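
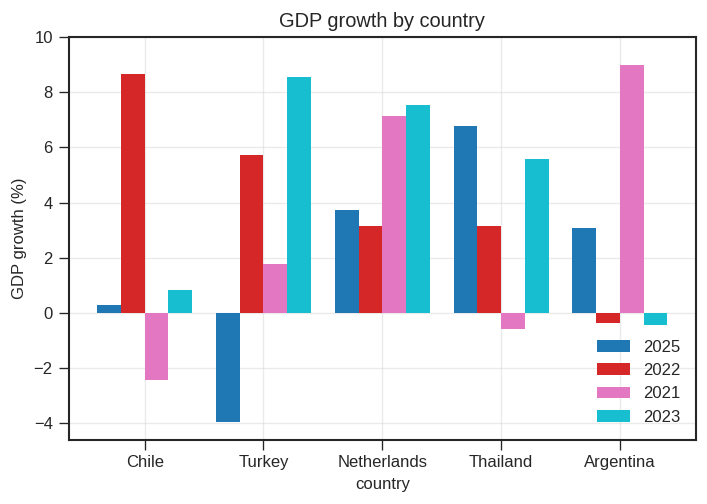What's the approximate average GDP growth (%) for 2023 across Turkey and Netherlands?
≈ 8

(8 + 8) / 2 ≈ 8.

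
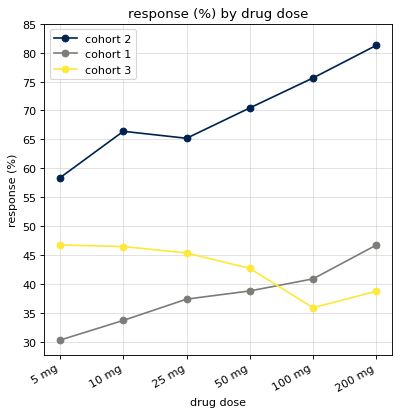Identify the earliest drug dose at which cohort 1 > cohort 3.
50 mg: cohort 1 ≈ 40 vs cohort 3 ≈ 45 (not yet); 100 mg: cohort 1 ≈ 40 vs cohort 3 ≈ 35 (first crossover).

100 mg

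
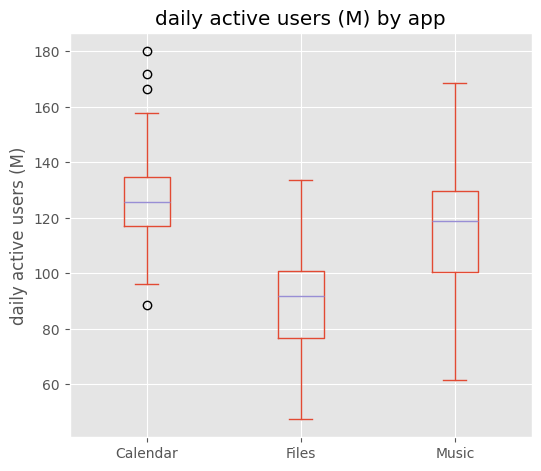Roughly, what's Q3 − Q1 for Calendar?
≈ 20

Q3 ≈ 135, Q1 ≈ 115; IQR ≈ 20.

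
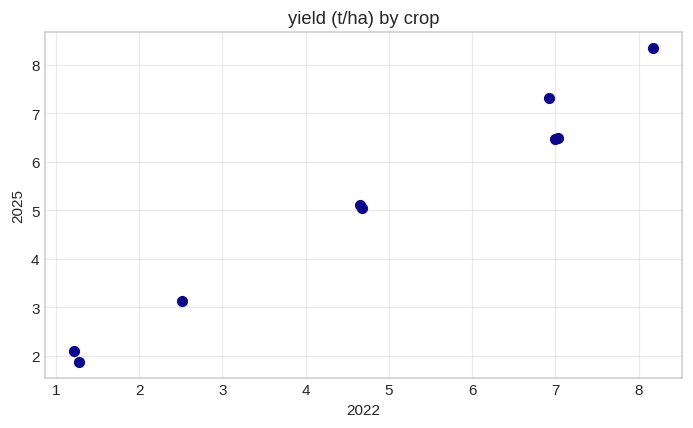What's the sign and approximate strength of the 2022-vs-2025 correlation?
Points are positively correlated; strong (|r| ≈ 1.0).

positive, strong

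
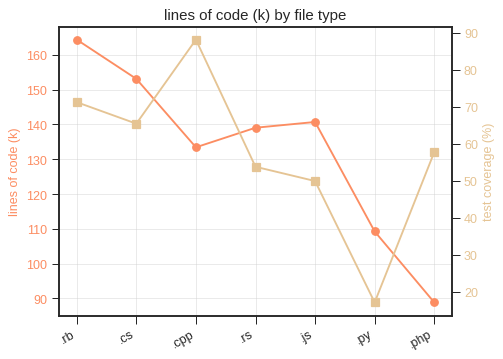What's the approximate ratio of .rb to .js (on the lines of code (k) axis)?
.rb ≈ 160, .js ≈ 140; 160/140 ≈ 1.14.

≈ 1.14×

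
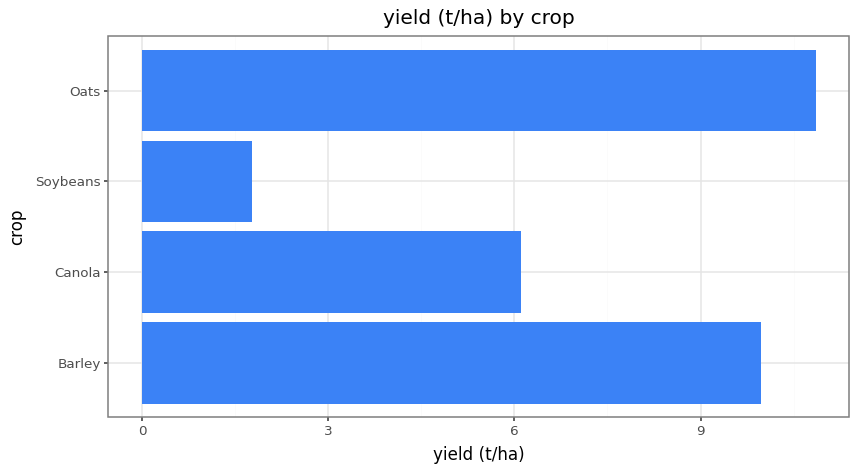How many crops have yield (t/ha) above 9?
2

Above 9: Barley, Oats.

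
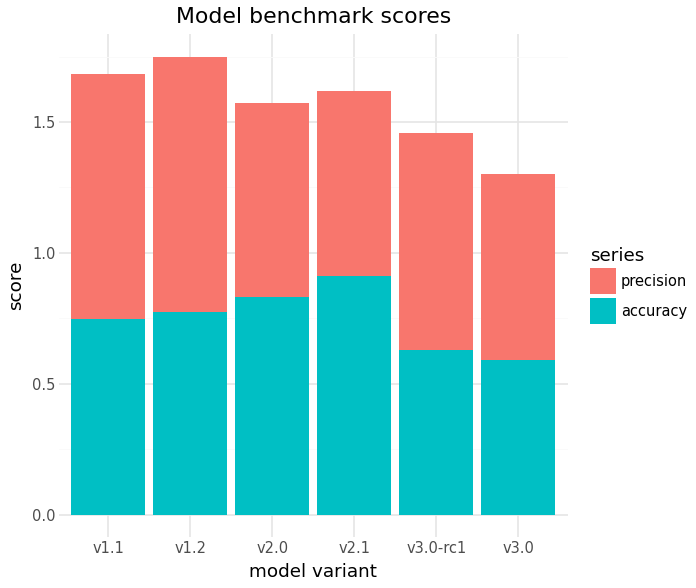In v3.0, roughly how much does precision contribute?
≈ 0.8

precision top ≈ 1.4, bottom ≈ 0.6; segment ≈ 0.8.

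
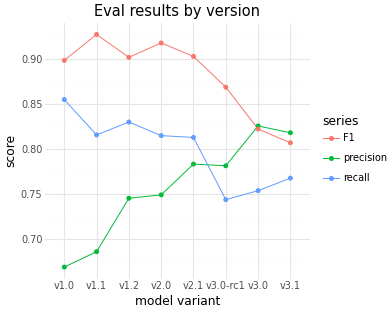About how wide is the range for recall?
Max v1.0 ≈ 0.85, min v3.0-rc1 ≈ 0.75; range ≈ 0.10.

≈ 0.10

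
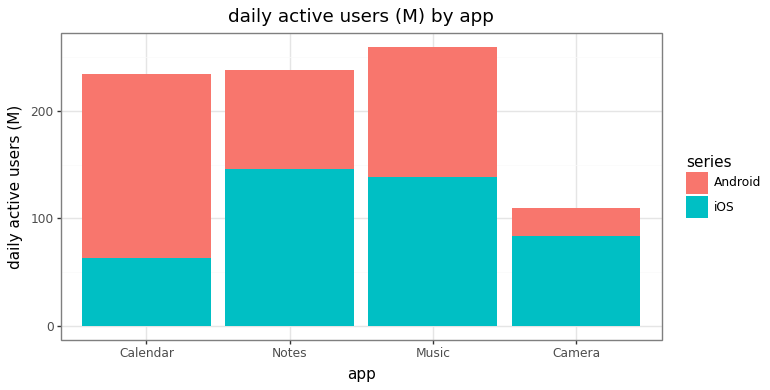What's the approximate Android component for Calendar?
≈ 150

Android top ≈ 225, bottom ≈ 75; segment ≈ 150.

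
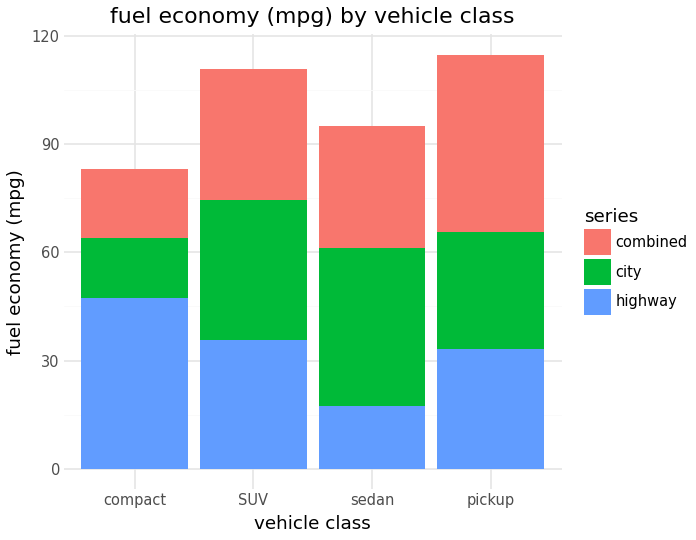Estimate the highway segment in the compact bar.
≈ 50

highway top ≈ 50, bottom ≈ 0; segment ≈ 50.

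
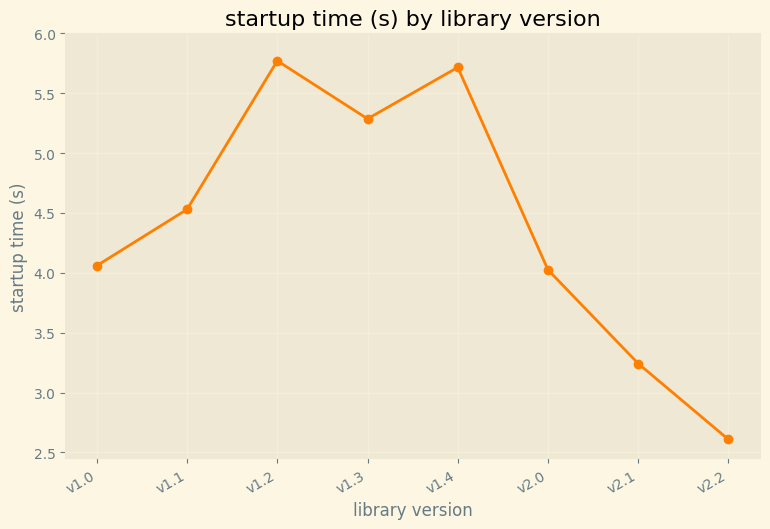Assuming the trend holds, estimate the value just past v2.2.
≈ 1.75

Last three: 4.0, 3.0, 2.5 → slope ≈ -0.75/step → next ≈ 1.75.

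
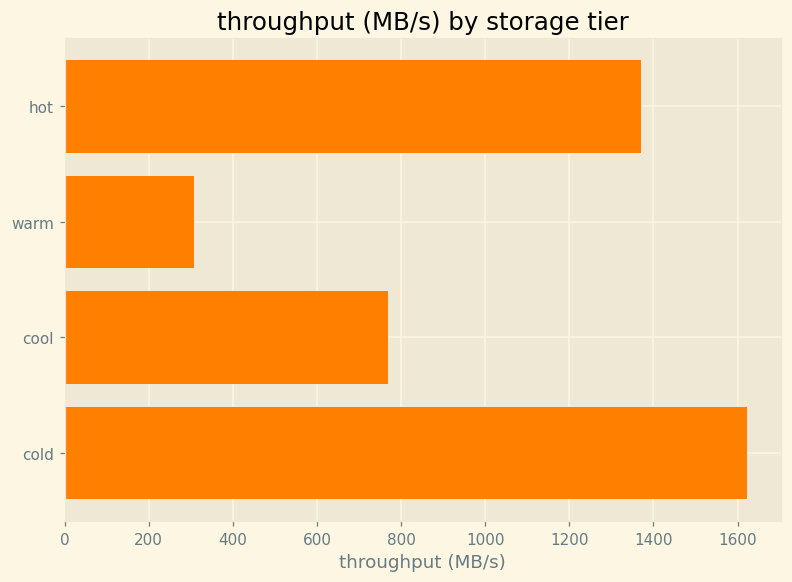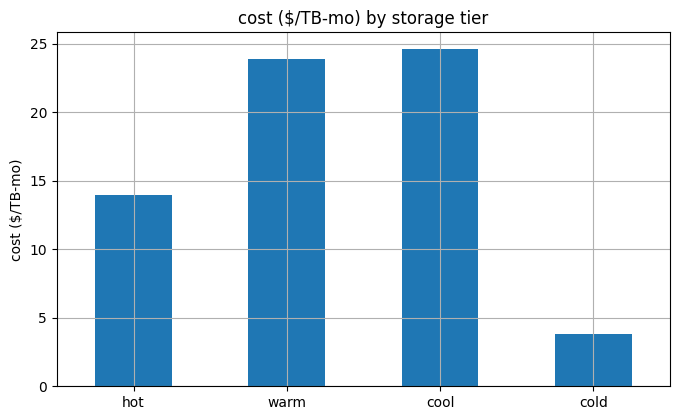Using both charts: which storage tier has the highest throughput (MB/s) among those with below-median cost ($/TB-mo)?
cold

Chart 2 median cost ($/TB-mo) ≈ 20; below-median storage tiers: hot, cold. Among those, cold has the highest throughput (MB/s) (≈ 1600).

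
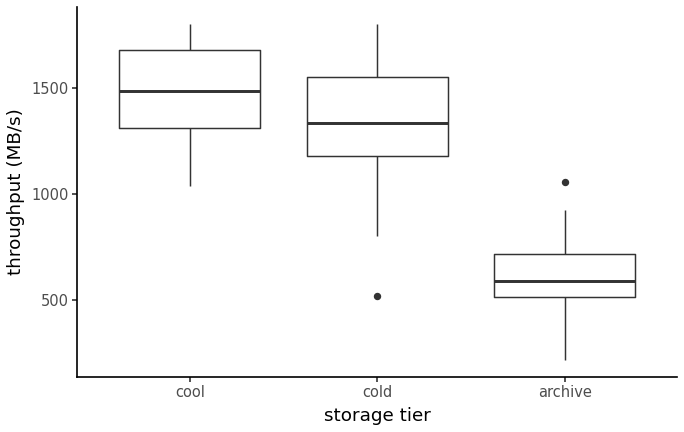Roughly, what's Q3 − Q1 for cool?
Q3 ≈ 1700, Q1 ≈ 1300; IQR ≈ 400.

≈ 400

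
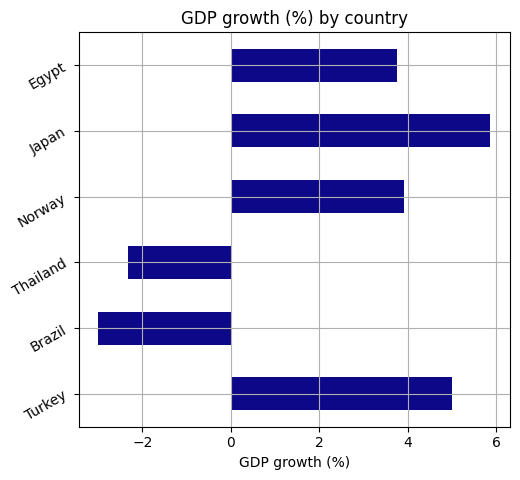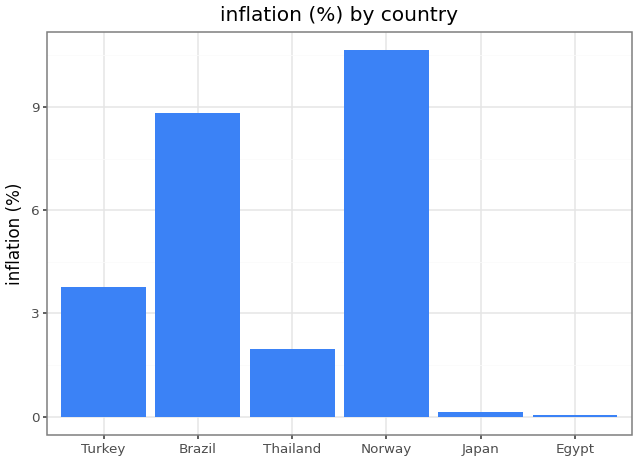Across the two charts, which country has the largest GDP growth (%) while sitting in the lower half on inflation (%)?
Chart 2 median inflation (%) ≈ 3; below-median countries: Thailand, Japan, Egypt. Among those, Japan has the highest GDP growth (%) (≈ 6).

Japan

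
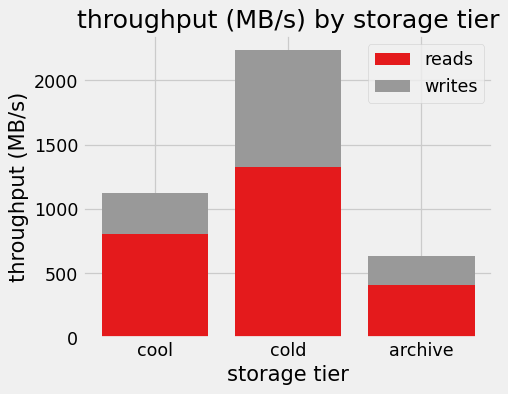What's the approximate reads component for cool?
reads top ≈ 800, bottom ≈ 0; segment ≈ 800.

≈ 800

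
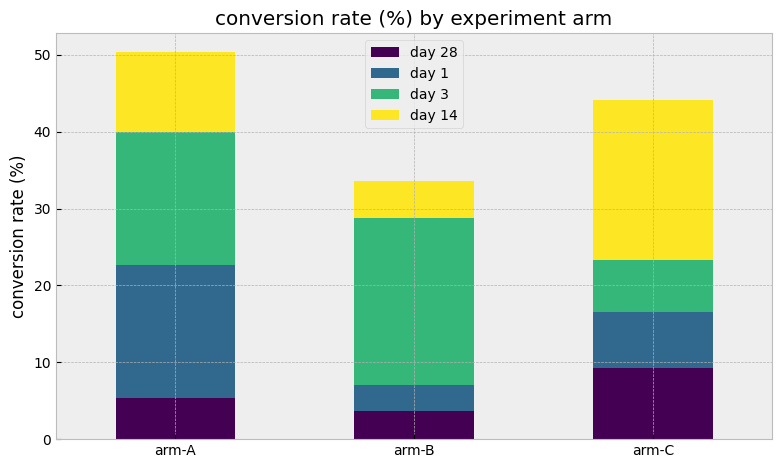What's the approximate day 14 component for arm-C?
≈ 20

day 14 top ≈ 45, bottom ≈ 25; segment ≈ 20.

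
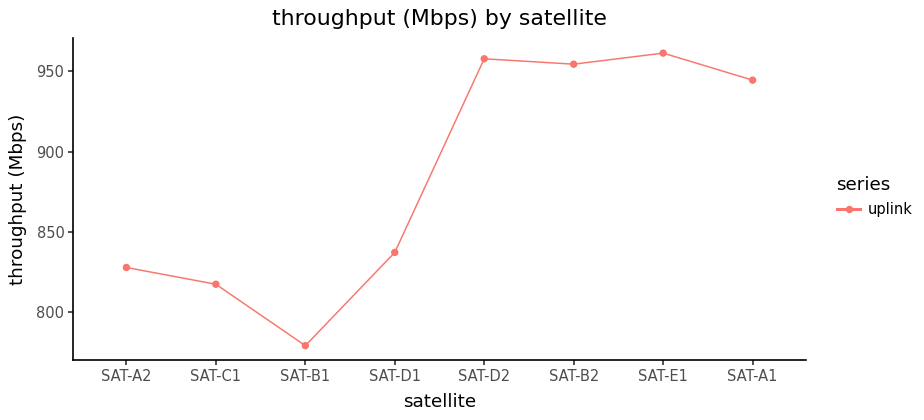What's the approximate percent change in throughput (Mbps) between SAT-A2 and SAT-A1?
≈ +14.6%

SAT-A2 ≈ 820, SAT-A1 ≈ 940; (940 − 820) / 820 ≈ +14.6%.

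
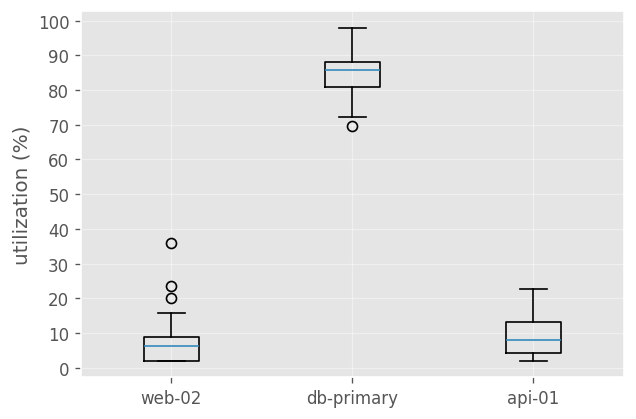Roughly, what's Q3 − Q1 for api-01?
Q3 ≈ 10, Q1 ≈ 0; IQR ≈ 10.

≈ 10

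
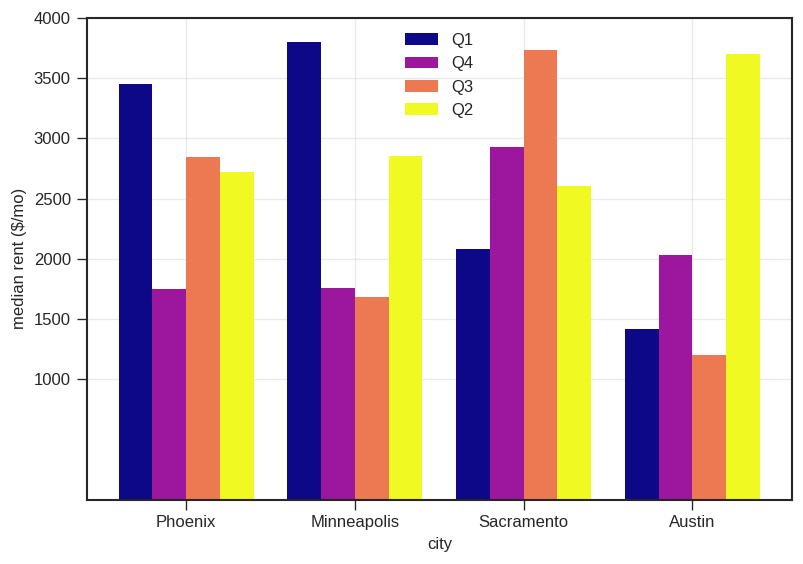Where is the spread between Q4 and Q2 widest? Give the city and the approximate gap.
Austin, ≈ 1500 $/mo

Austin: Q4 ≈ 2000, Q2 ≈ 3500 → gap ≈ 1500. Next-largest (Minneapolis) is only ≈ 1000.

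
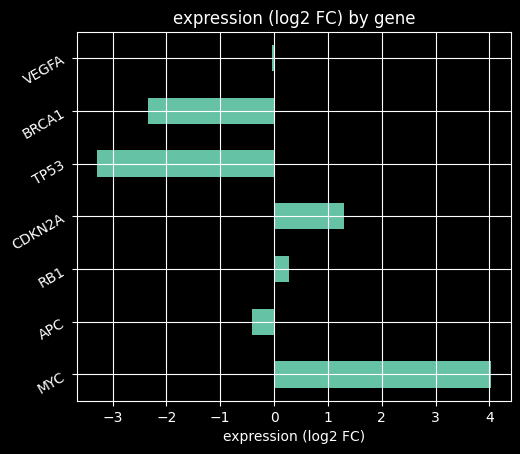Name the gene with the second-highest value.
CDKN2A

Top 3: MYC ≈ 4, CDKN2A ≈ 1, RB1 ≈ 0.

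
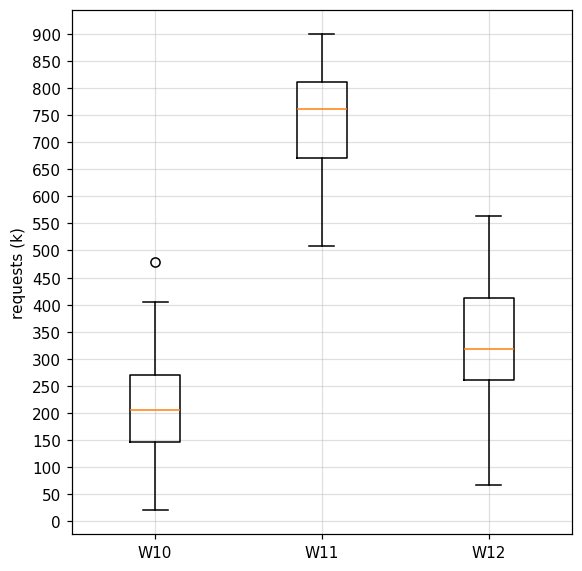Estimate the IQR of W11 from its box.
≈ 150

Q3 ≈ 800, Q1 ≈ 650; IQR ≈ 150.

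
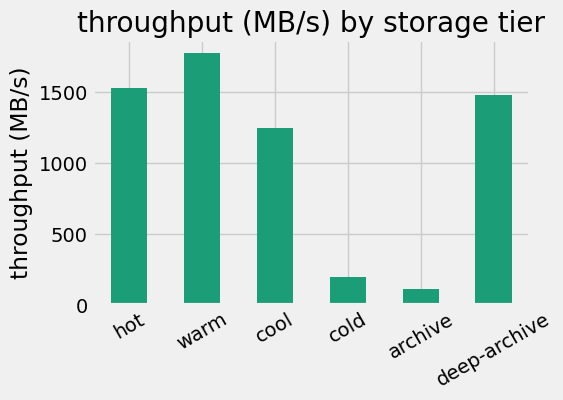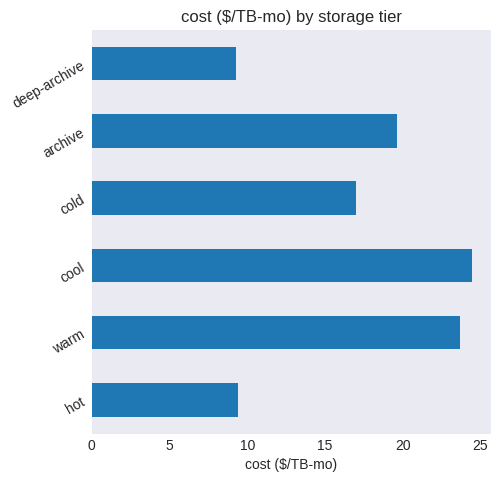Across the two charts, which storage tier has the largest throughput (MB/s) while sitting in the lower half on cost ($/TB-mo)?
hot

Chart 2 median cost ($/TB-mo) ≈ 20; below-median storage tiers: hot, cold, deep-archive. Among those, hot has the highest throughput (MB/s) (≈ 1600).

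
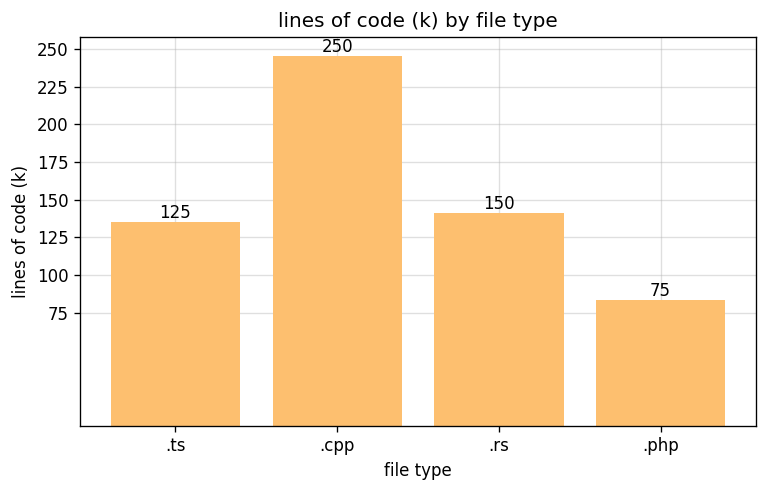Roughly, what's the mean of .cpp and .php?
(250 + 75) / 2 ≈ 162.

≈ 162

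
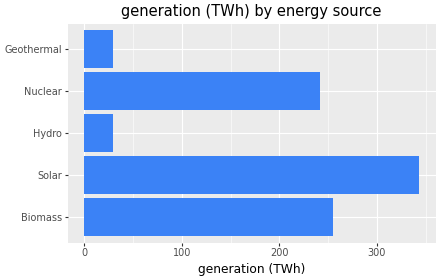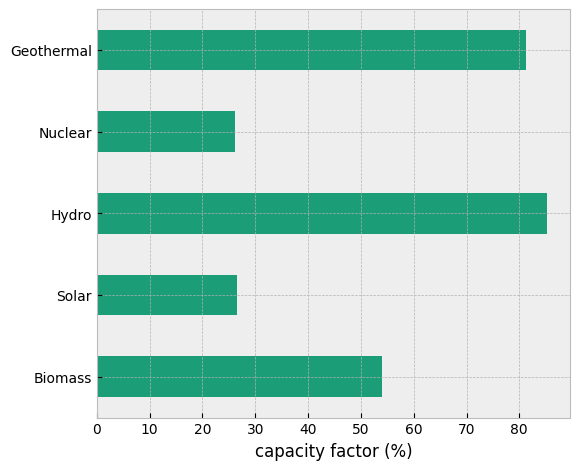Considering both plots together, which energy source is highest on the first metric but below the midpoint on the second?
Chart 2 median capacity factor (%) ≈ 50; below-median energy sources: Solar, Nuclear. Among those, Solar has the highest generation (TWh) (≈ 350).

Solar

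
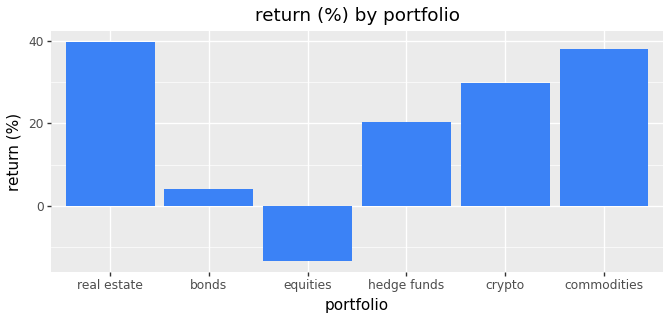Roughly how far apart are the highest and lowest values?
Max real estate ≈ 40, min equities ≈ -15; range ≈ 55.

≈ 55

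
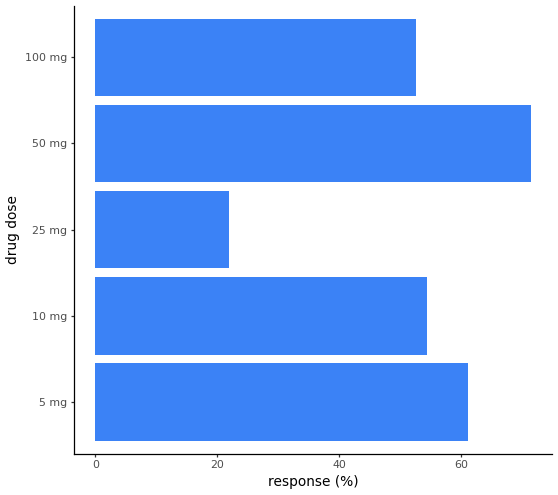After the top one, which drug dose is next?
Top 3: 50 mg ≈ 70, 5 mg ≈ 60, 10 mg ≈ 50.

5 mg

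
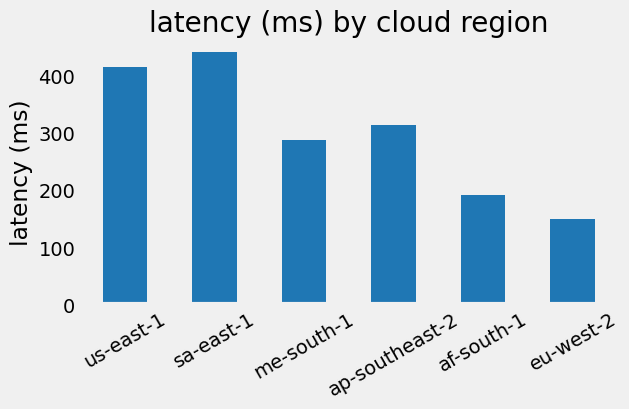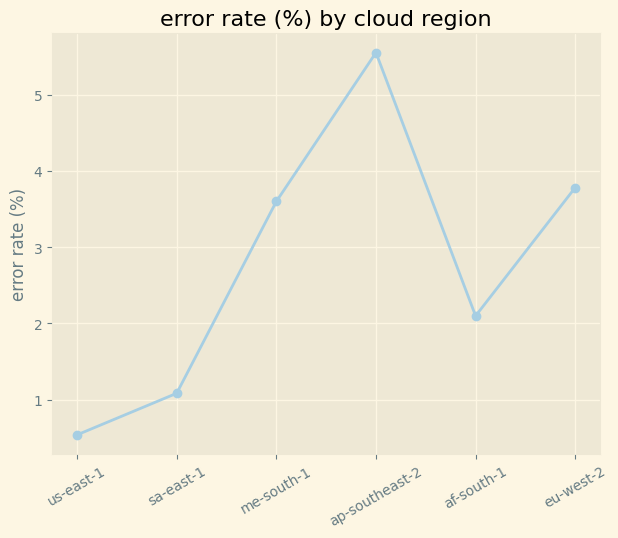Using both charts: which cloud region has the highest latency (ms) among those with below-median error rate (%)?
Chart 2 median error rate (%) ≈ 3; below-median cloud regions: us-east-1, sa-east-1, af-south-1. Among those, sa-east-1 has the highest latency (ms) (≈ 450).

sa-east-1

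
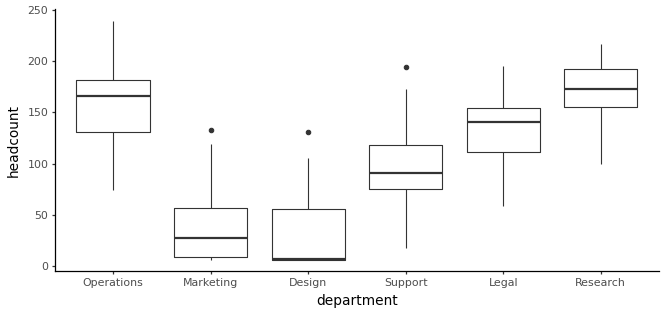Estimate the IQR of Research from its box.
≈ 40

Q3 ≈ 200, Q1 ≈ 160; IQR ≈ 40.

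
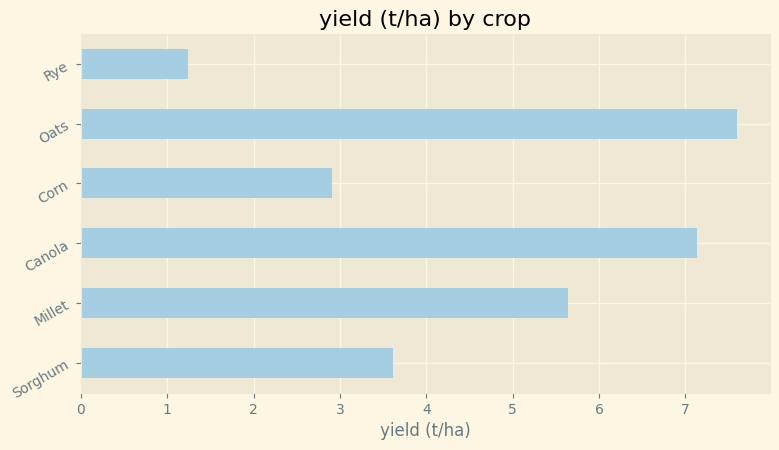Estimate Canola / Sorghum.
≈ 1.75×

Canola ≈ 7, Sorghum ≈ 4; 7/4 ≈ 1.75.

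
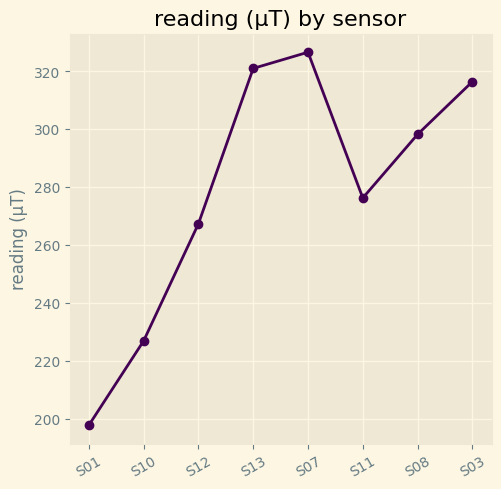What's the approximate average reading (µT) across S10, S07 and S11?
≈ 273

(220 + 320 + 280) / 3 ≈ 273.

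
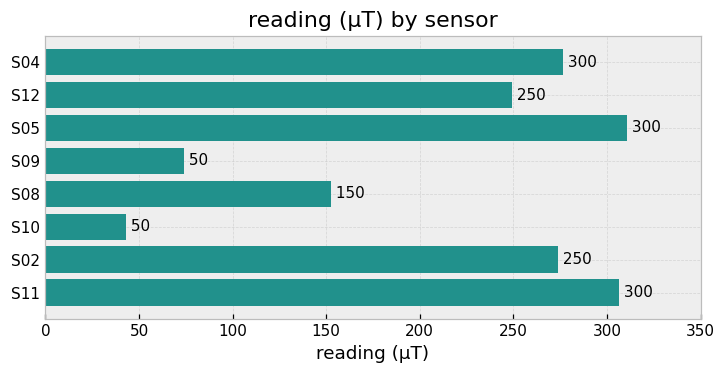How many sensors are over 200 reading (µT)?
Above 200: S04, S12, S05, S02, S11.

5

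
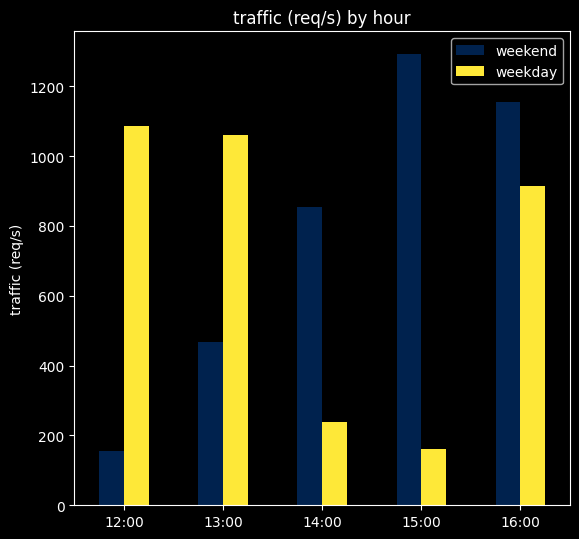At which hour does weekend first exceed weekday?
13:00: weekend ≈ 400 vs weekday ≈ 1000 (not yet); 14:00: weekend ≈ 800 vs weekday ≈ 200 (first crossover).

14:00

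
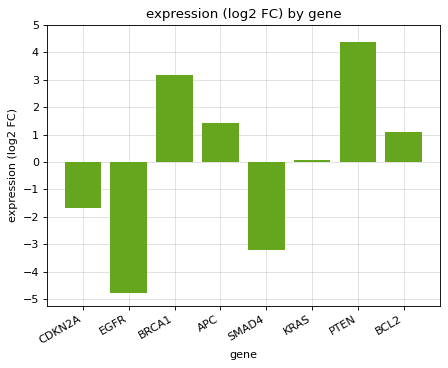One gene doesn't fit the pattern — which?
EGFR

EGFR ≈ -5; the rest sit between ≈ -3 and ≈ 4.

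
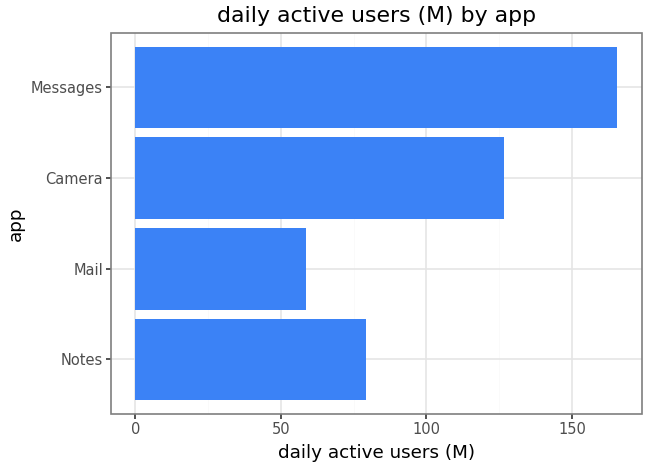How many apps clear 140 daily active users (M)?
Above 140: Messages.

1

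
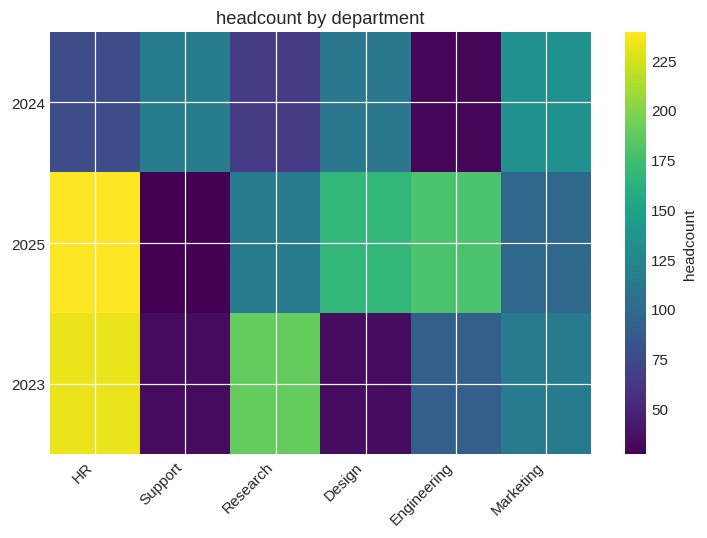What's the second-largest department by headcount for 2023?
Research

Top 3 for 2023: HR ≈ 240, Research ≈ 180, Marketing ≈ 120.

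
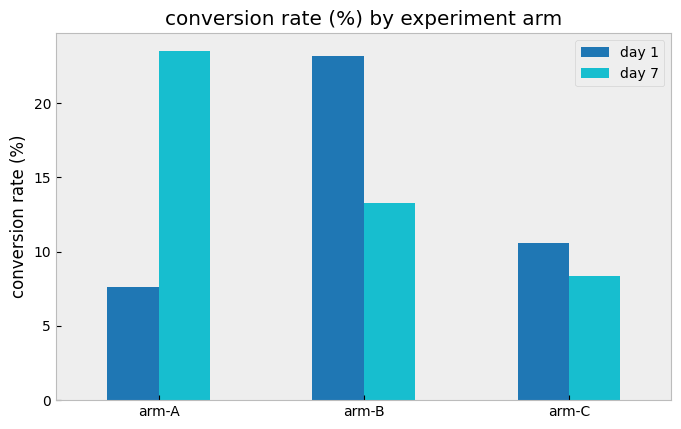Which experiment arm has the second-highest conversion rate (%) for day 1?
Top 3 for day 1: arm-B ≈ 24, arm-C ≈ 10, arm-A ≈ 8.

arm-C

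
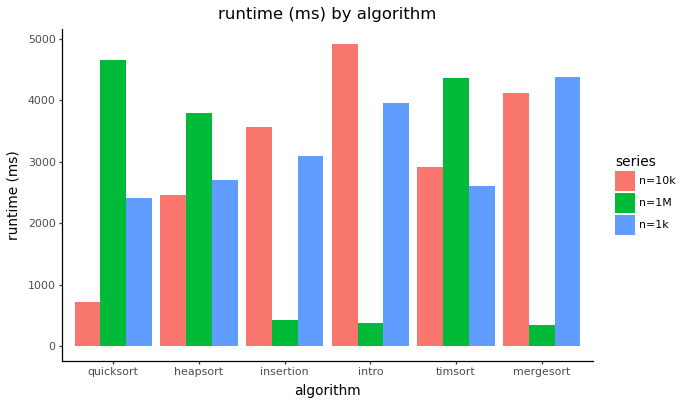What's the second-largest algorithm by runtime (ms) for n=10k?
Top 3 for n=10k: intro ≈ 5000, mergesort ≈ 4000, insertion ≈ 3500.

mergesort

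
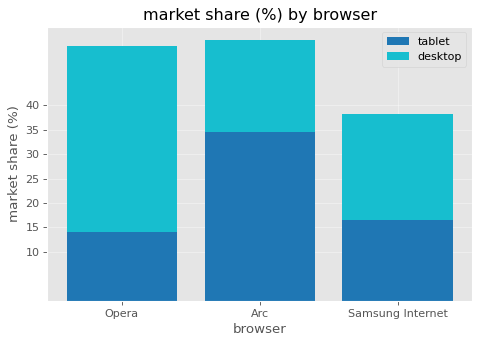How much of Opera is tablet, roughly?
≈ 15

tablet top ≈ 15, bottom ≈ 0; segment ≈ 15.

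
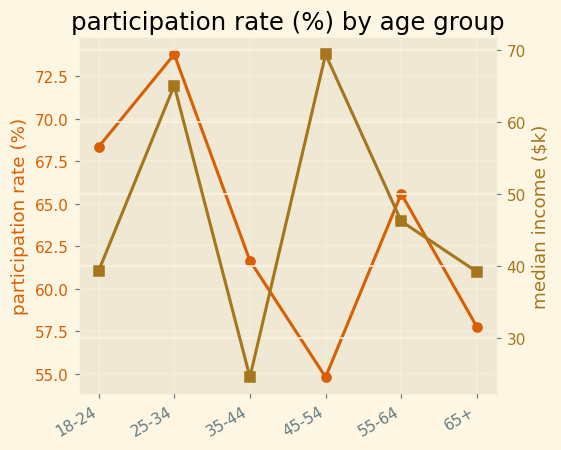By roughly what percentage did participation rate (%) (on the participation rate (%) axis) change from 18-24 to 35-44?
18-24 ≈ 68, 35-44 ≈ 62; (62 − 68) / 68 ≈ -8.8%.

≈ -8.8%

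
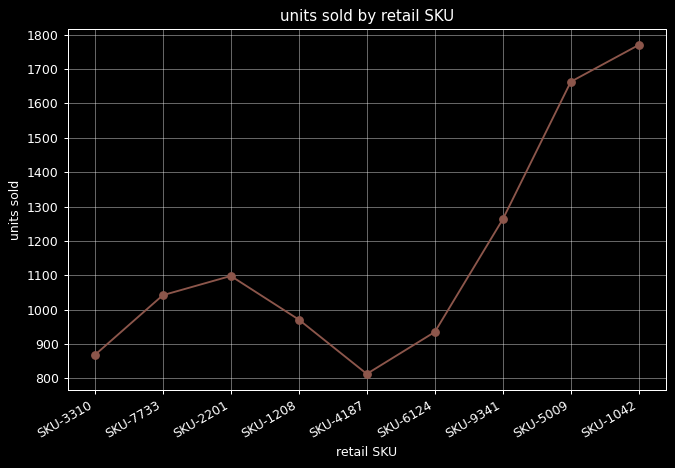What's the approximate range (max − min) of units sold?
≈ 1000

Max SKU-1042 ≈ 1800, min SKU-4187 ≈ 800; range ≈ 1000.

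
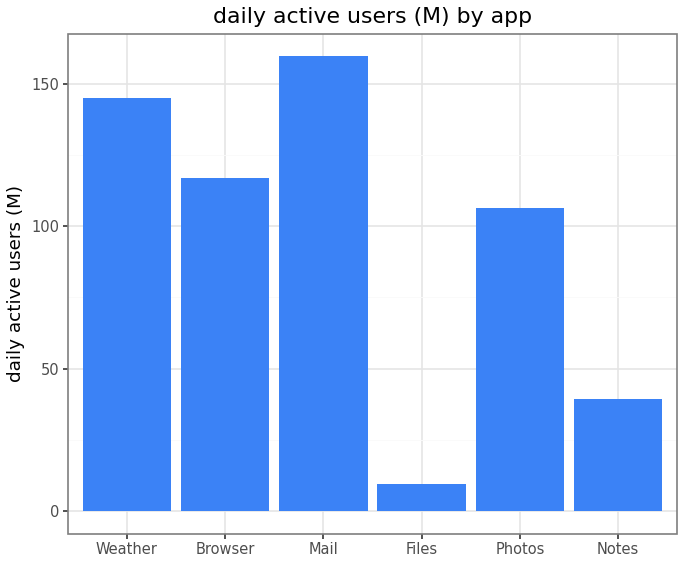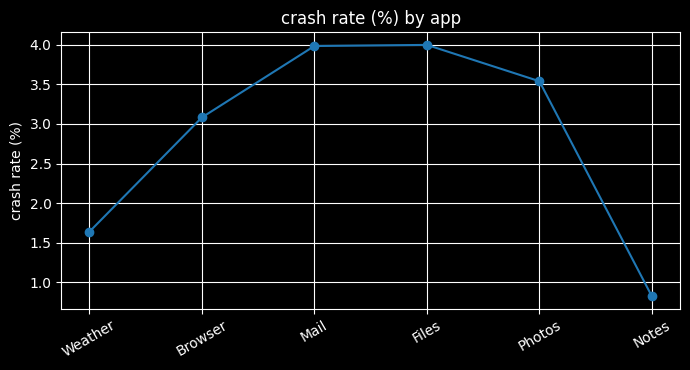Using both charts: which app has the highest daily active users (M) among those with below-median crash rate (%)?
Chart 2 median crash rate (%) ≈ 3.5; below-median apps: Weather, Browser, Notes. Among those, Weather has the highest daily active users (M) (≈ 140).

Weather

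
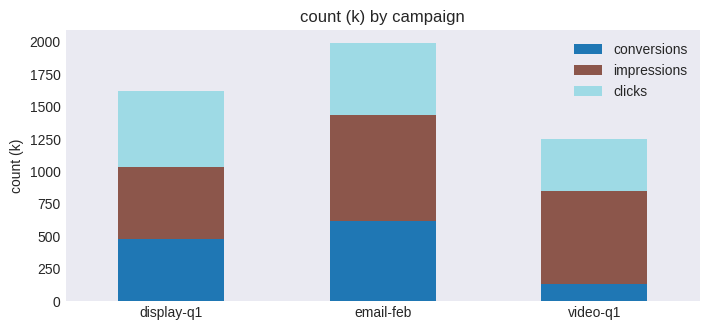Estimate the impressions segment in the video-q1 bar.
impressions top ≈ 800, bottom ≈ 200; segment ≈ 600.

≈ 600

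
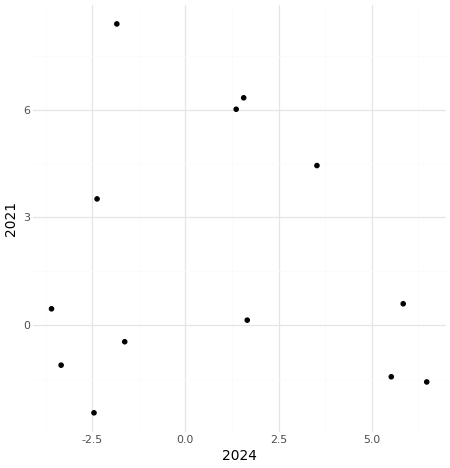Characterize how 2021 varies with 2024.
no clear correlation

Points are roughly uncorrelated; weak (|r| ≈ 0.1).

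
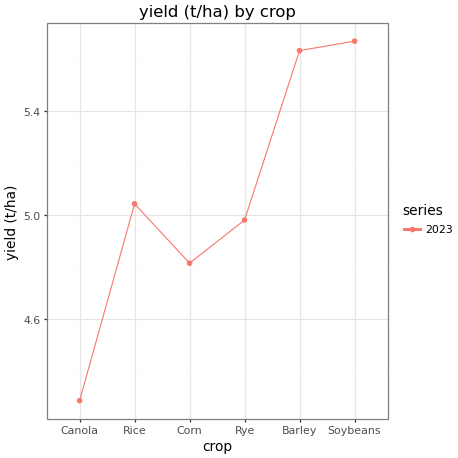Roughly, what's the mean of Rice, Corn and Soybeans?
(5.0 + 4.8 + 5.6) / 3 ≈ 5.13.

≈ 5.13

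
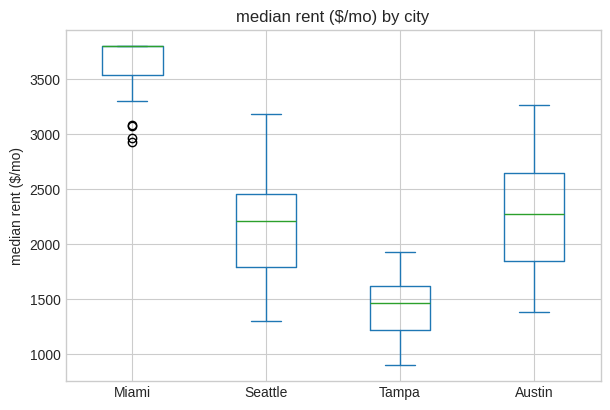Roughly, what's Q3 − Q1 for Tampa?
Q3 ≈ 1600, Q1 ≈ 1200; IQR ≈ 400.

≈ 400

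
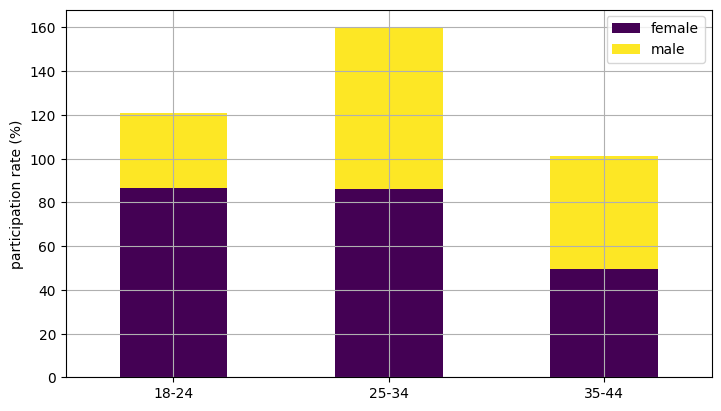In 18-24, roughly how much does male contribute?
≈ 40

male top ≈ 120, bottom ≈ 80; segment ≈ 40.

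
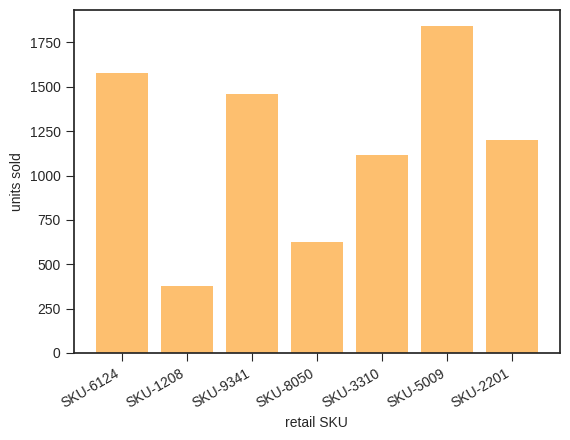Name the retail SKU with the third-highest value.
Top 4: SKU-5009 ≈ 1800, SKU-6124 ≈ 1600, SKU-9341 ≈ 1400, SKU-2201 ≈ 1200.

SKU-9341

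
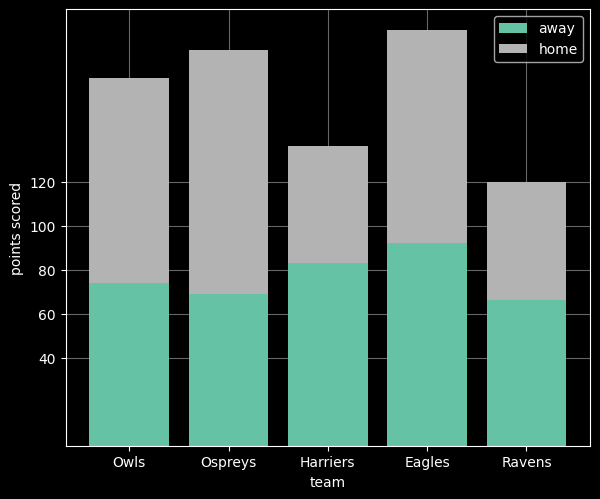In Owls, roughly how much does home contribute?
home top ≈ 160, bottom ≈ 80; segment ≈ 80.

≈ 80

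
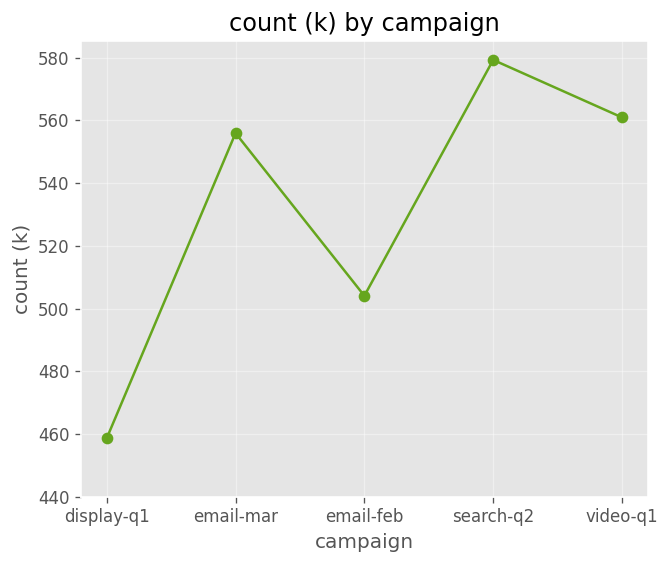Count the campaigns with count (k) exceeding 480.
Above 480: email-mar, email-feb, search-q2, video-q1.

4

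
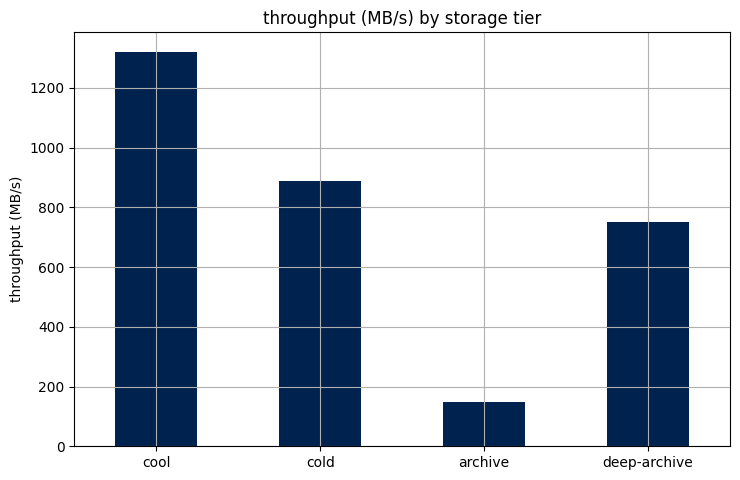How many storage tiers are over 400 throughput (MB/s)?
3

Above 400: cool, cold, deep-archive.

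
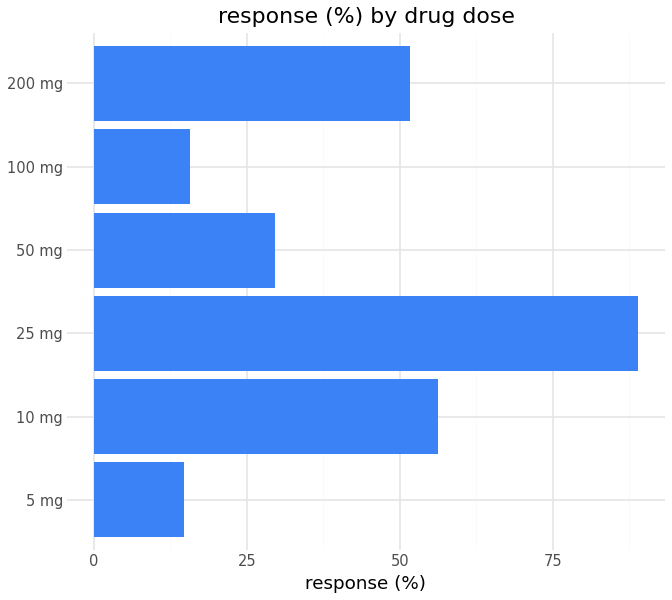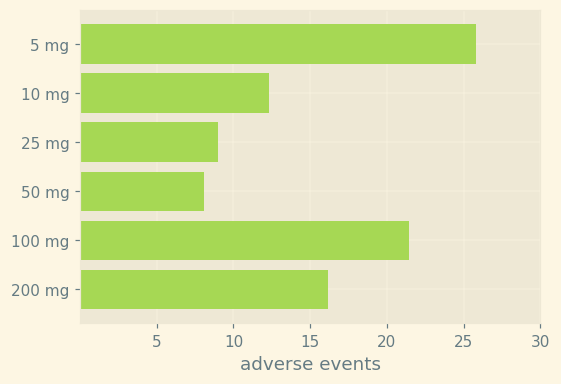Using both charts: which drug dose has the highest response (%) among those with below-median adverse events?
Chart 2 median adverse events ≈ 15; below-median drug doses: 10 mg, 25 mg, 50 mg. Among those, 25 mg has the highest response (%) (≈ 90).

25 mg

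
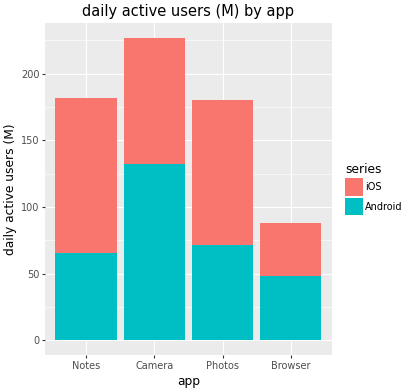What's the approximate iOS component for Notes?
≈ 120

iOS top ≈ 180, bottom ≈ 60; segment ≈ 120.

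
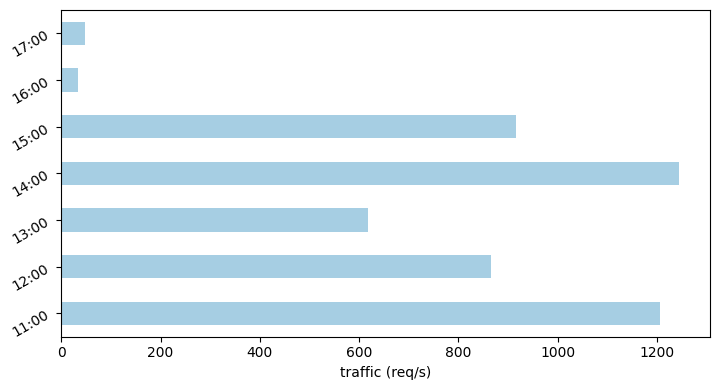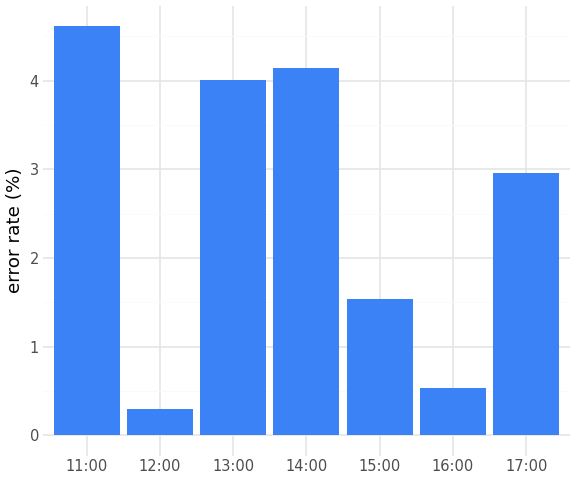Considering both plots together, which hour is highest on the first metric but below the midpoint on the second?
Chart 2 median error rate (%) ≈ 3; below-median hours: 12:00, 15:00, 16:00. Among those, 15:00 has the highest traffic (req/s) (≈ 1000).

15:00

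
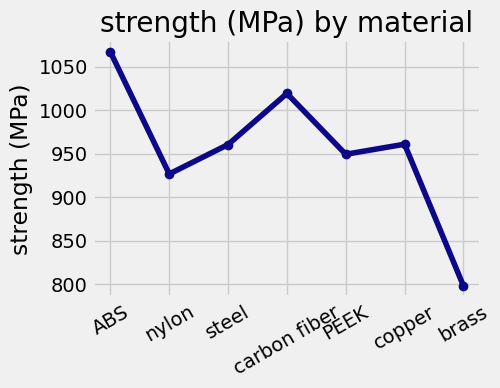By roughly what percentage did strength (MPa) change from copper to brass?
copper ≈ 950, brass ≈ 800; (800 − 950) / 950 ≈ -15.8%.

≈ -15.8%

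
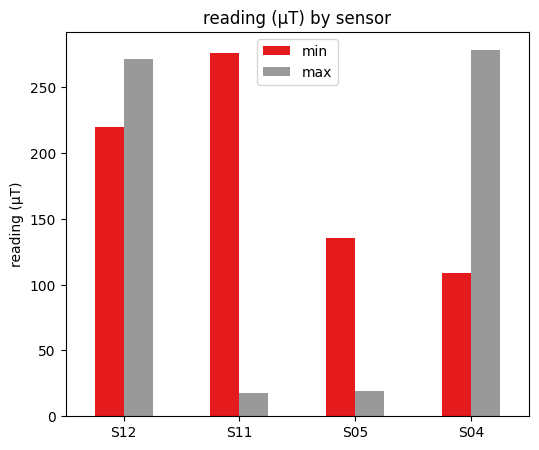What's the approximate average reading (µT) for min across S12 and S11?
(225 + 275) / 2 ≈ 250.

≈ 250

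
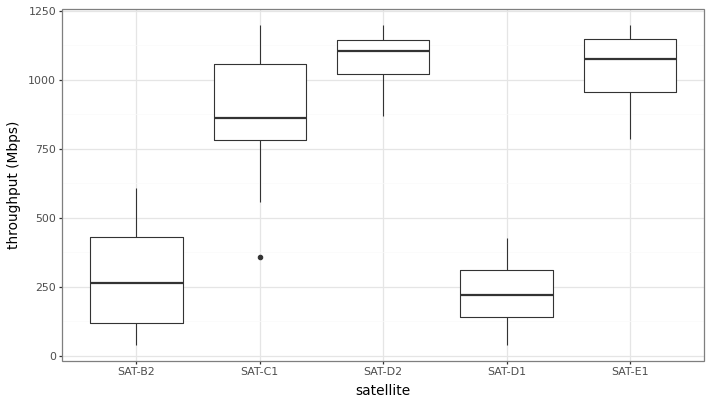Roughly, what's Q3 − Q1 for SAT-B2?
≈ 300

Q3 ≈ 400, Q1 ≈ 100; IQR ≈ 300.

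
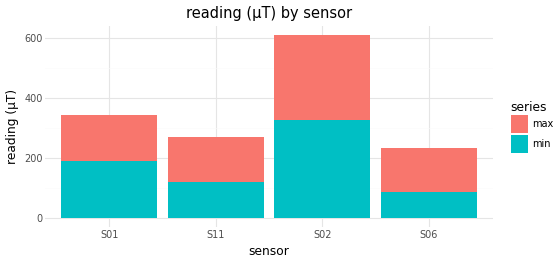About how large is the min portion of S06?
≈ 100

min top ≈ 100, bottom ≈ 0; segment ≈ 100.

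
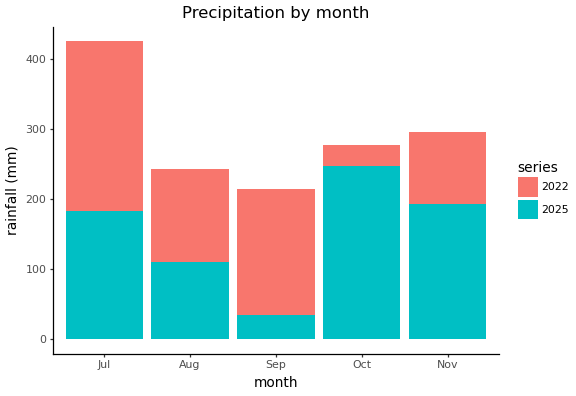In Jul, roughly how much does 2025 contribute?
2025 top ≈ 200, bottom ≈ 0; segment ≈ 200.

≈ 200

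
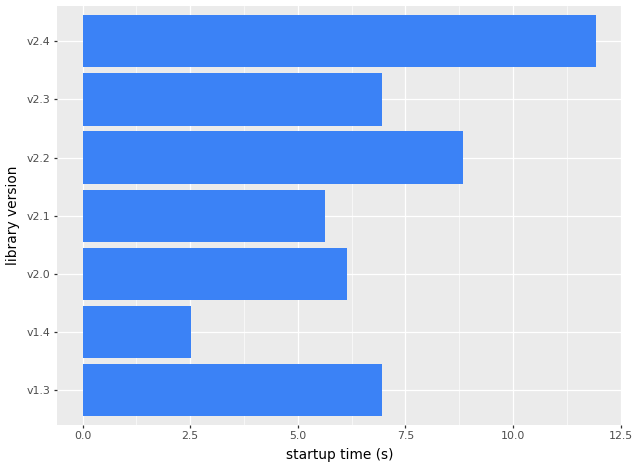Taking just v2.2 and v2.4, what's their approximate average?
≈ 10

(9 + 12) / 2 ≈ 10.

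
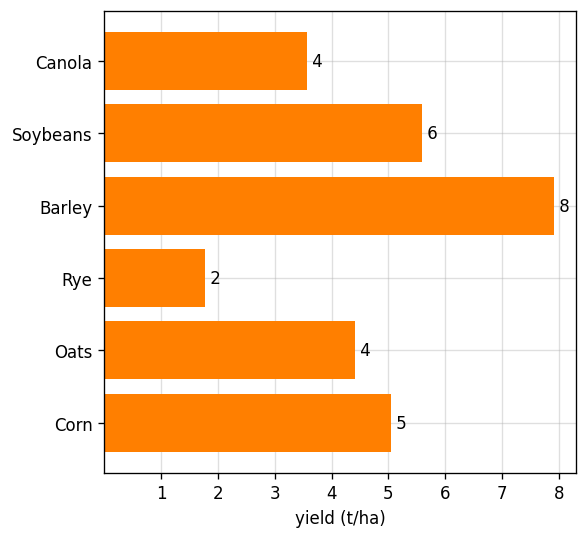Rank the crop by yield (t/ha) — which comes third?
Top 4: Barley ≈ 8, Soybeans ≈ 6, Corn ≈ 5, Oats ≈ 4.

Corn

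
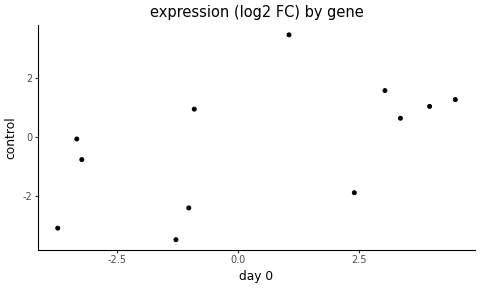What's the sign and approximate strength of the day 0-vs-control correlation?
Points are positively correlated; moderate (|r| ≈ 0.5).

positive, moderate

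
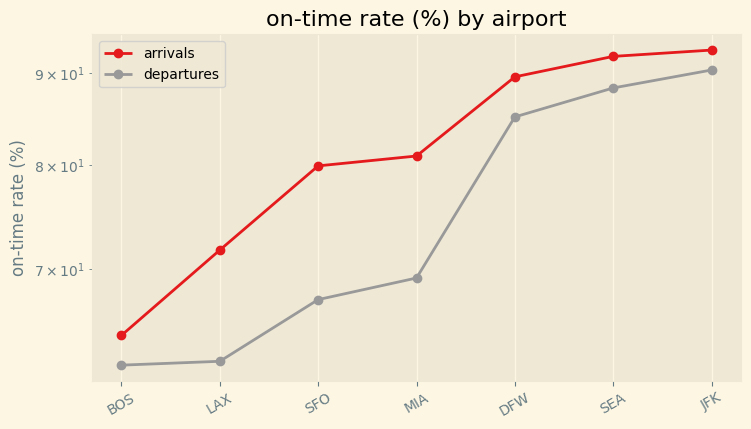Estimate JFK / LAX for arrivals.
JFK ≈ 95, LAX ≈ 70; 95/70 ≈ 1.36.

≈ 1.36×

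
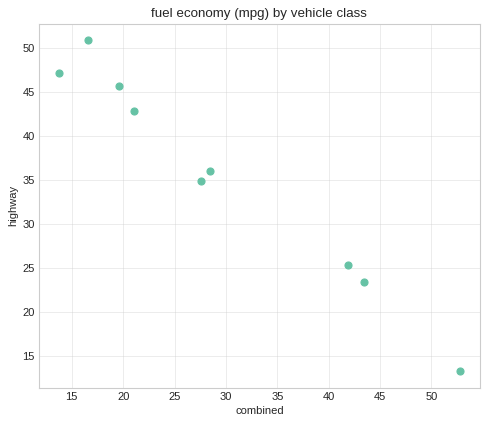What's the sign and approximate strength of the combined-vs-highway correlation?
negative, strong

Points are negatively correlated; strong (|r| ≈ 1.0).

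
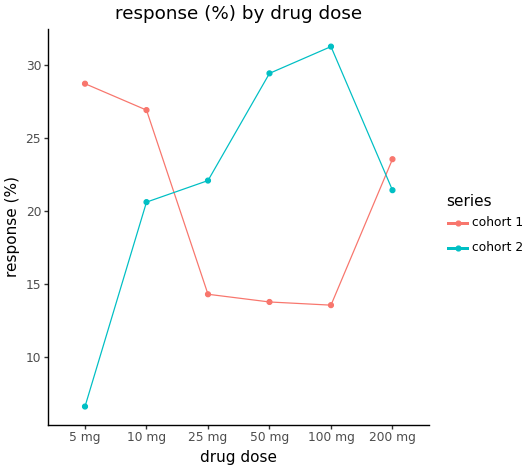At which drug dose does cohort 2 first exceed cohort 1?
10 mg: cohort 2 ≈ 20 vs cohort 1 ≈ 25 (not yet); 25 mg: cohort 2 ≈ 20 vs cohort 1 ≈ 15 (first crossover).

25 mg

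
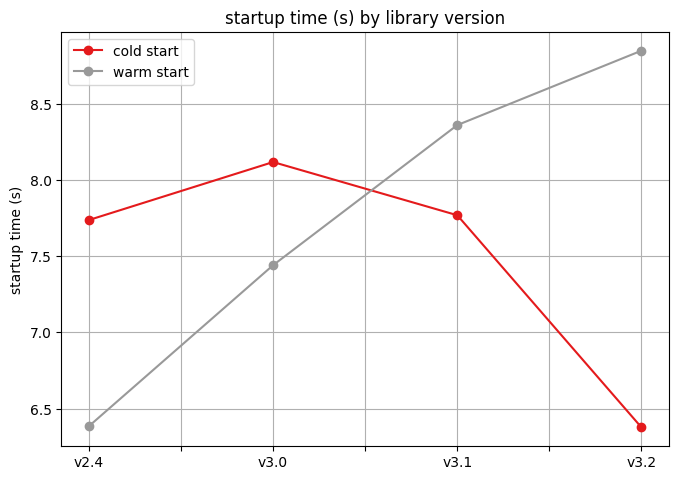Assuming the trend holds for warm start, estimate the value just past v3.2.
≈ 9.75

Last three: 7.5, 8.5, 9.0 → slope ≈ 0.75/step → next ≈ 9.75.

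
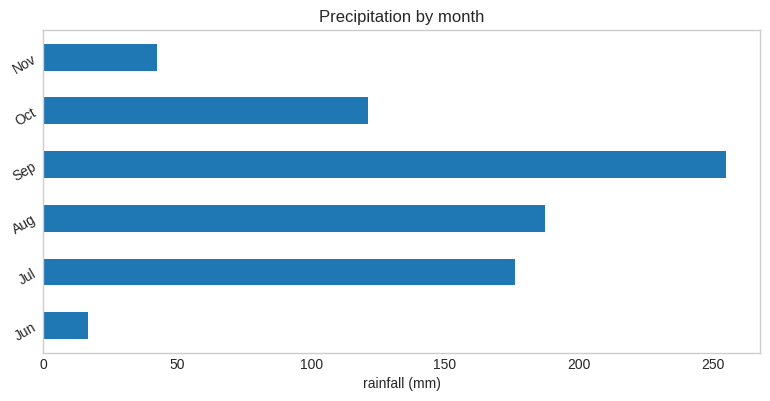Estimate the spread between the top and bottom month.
≈ 225

Max Sep ≈ 250, min Jun ≈ 25; range ≈ 225.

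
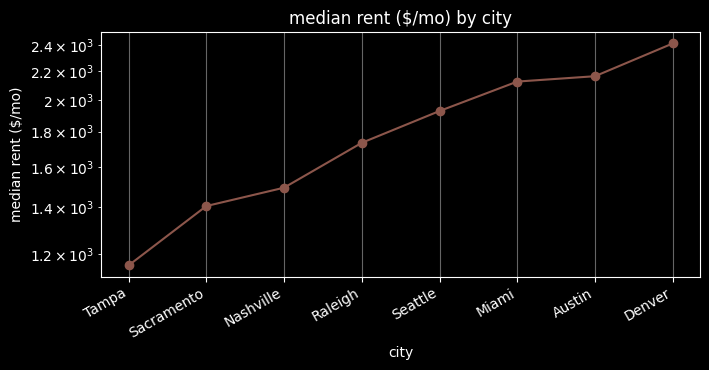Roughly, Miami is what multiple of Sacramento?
≈ 1.57×

Miami ≈ 2200, Sacramento ≈ 1400; 2200/1400 ≈ 1.57.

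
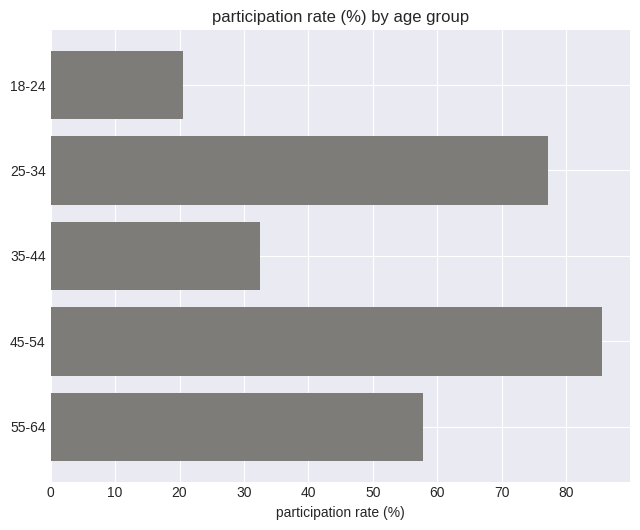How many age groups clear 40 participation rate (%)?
Above 40: 25-34, 45-54, 55-64.

3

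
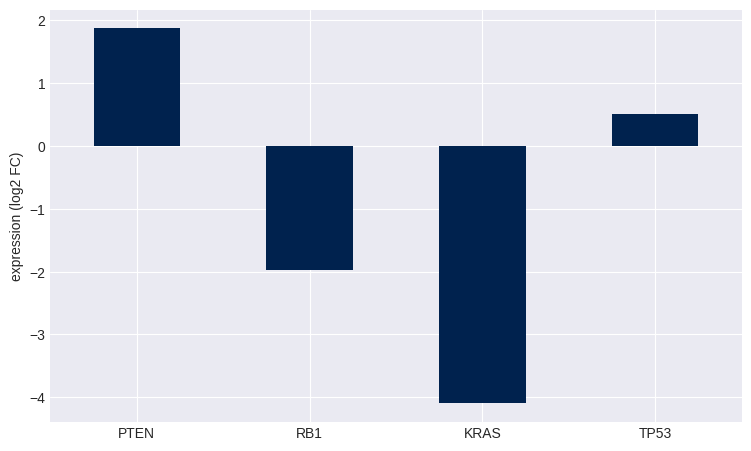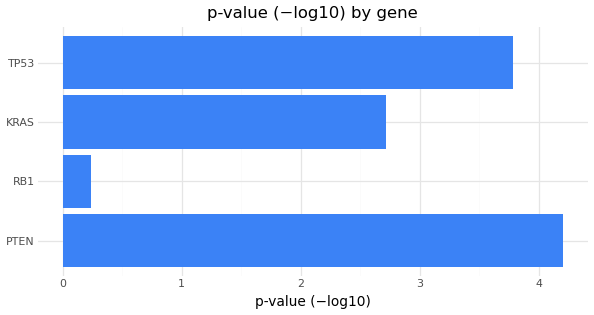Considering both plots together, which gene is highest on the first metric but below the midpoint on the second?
Chart 2 median p-value (−log10) ≈ 3.5; below-median genes: RB1, KRAS. Among those, RB1 has the highest expression (log2 FC) (≈ -2).

RB1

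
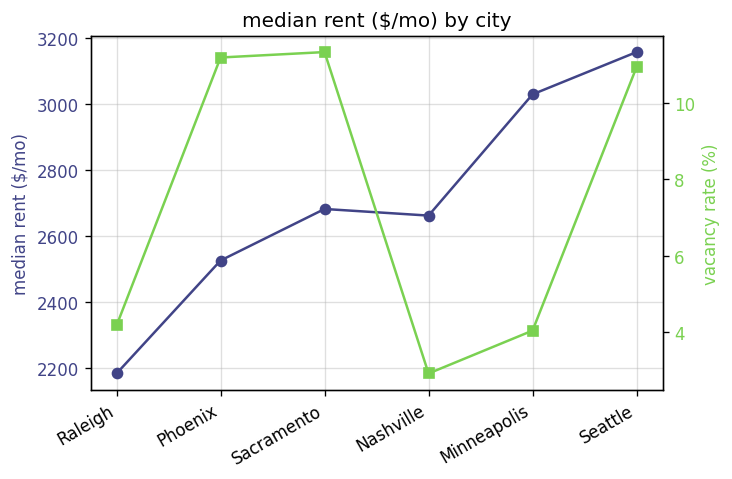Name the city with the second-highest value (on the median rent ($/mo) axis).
Top 3 (on the median rent ($/mo) axis): Seattle ≈ 3200, Minneapolis ≈ 3000, Sacramento ≈ 2700.

Minneapolis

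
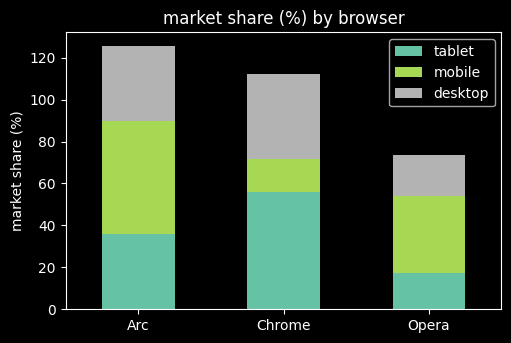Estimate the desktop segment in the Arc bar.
desktop top ≈ 120, bottom ≈ 80; segment ≈ 40.

≈ 40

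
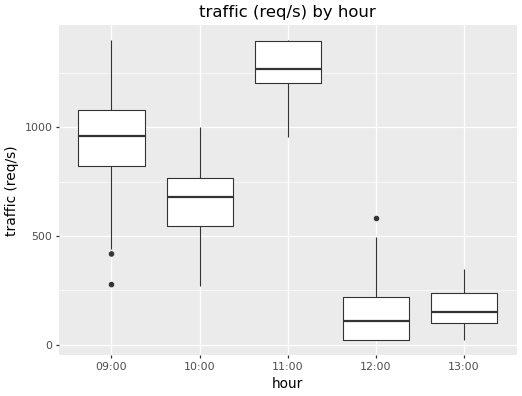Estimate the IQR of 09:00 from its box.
≈ 300

Q3 ≈ 1100, Q1 ≈ 800; IQR ≈ 300.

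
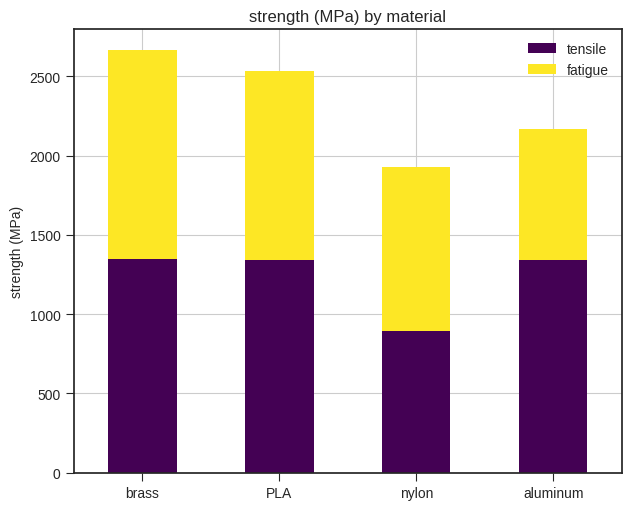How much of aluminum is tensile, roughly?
≈ 1500

tensile top ≈ 1500, bottom ≈ 0; segment ≈ 1500.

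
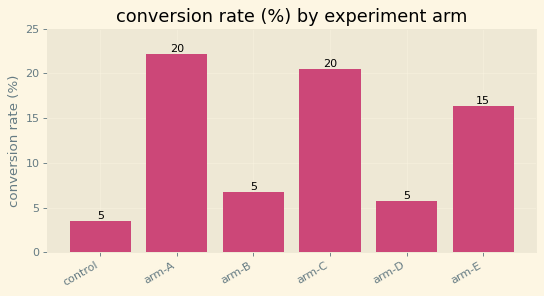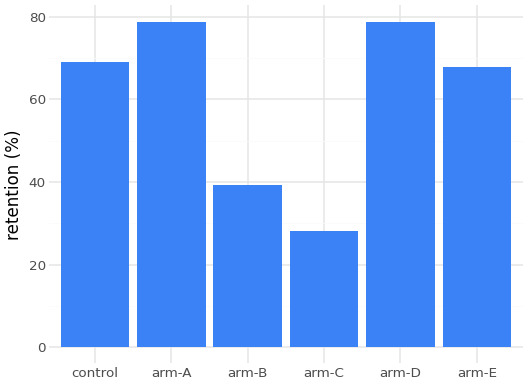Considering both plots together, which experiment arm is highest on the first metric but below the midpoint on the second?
Chart 2 median retention (%) ≈ 70; below-median experiment arms: arm-B, arm-C, arm-E. Among those, arm-C has the highest conversion rate (%) (≈ 20).

arm-C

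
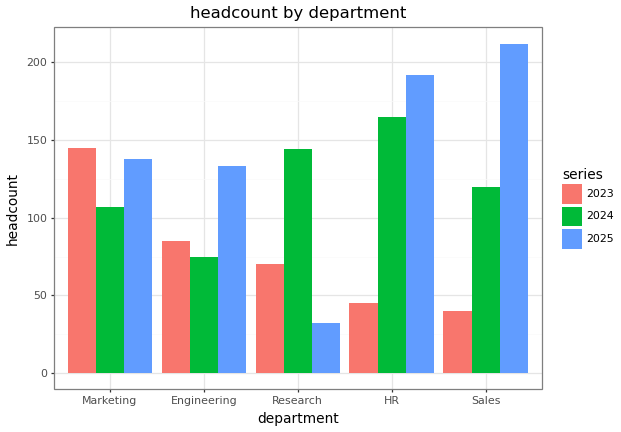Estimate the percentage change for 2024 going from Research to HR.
≈ +14.3%

Research ≈ 140, HR ≈ 160; (160 − 140) / 140 ≈ +14.3%.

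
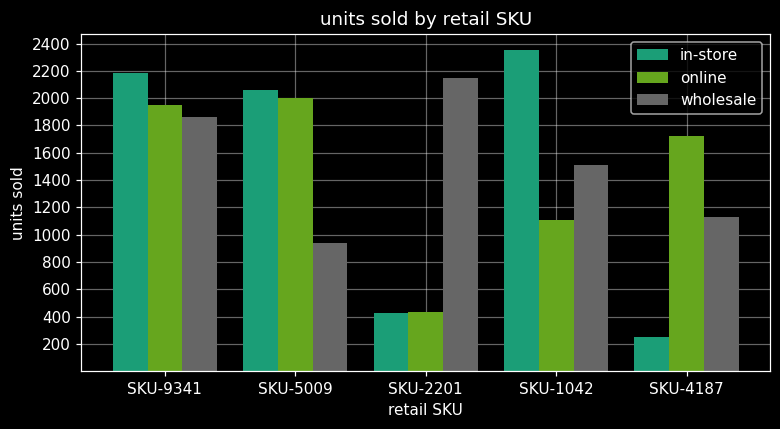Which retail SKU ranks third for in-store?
SKU-5009

Top 4 for in-store: SKU-1042 ≈ 2400, SKU-9341 ≈ 2200, SKU-5009 ≈ 2000, SKU-2201 ≈ 400.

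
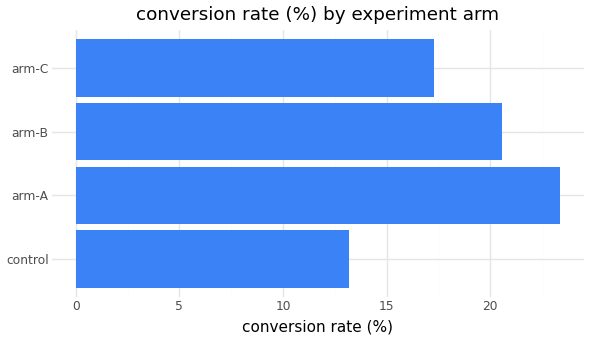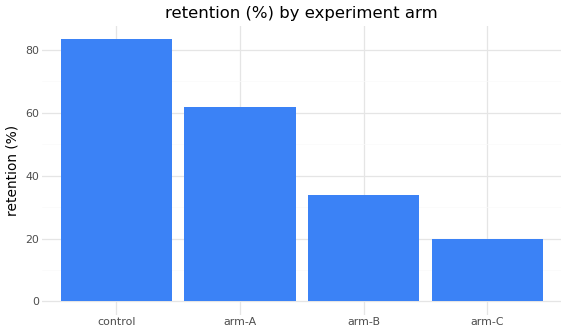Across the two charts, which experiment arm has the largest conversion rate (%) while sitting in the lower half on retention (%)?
arm-B

Chart 2 median retention (%) ≈ 50; below-median experiment arms: arm-B, arm-C. Among those, arm-B has the highest conversion rate (%) (≈ 20).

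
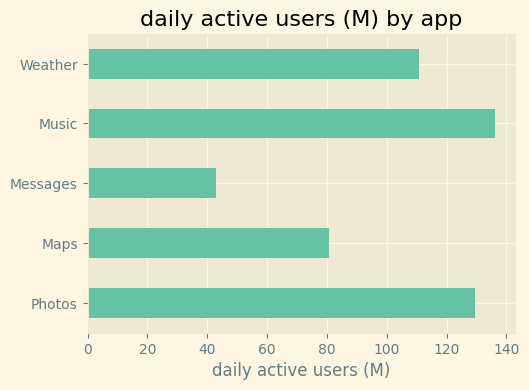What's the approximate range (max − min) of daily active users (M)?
Max Music ≈ 140, min Messages ≈ 40; range ≈ 100.

≈ 100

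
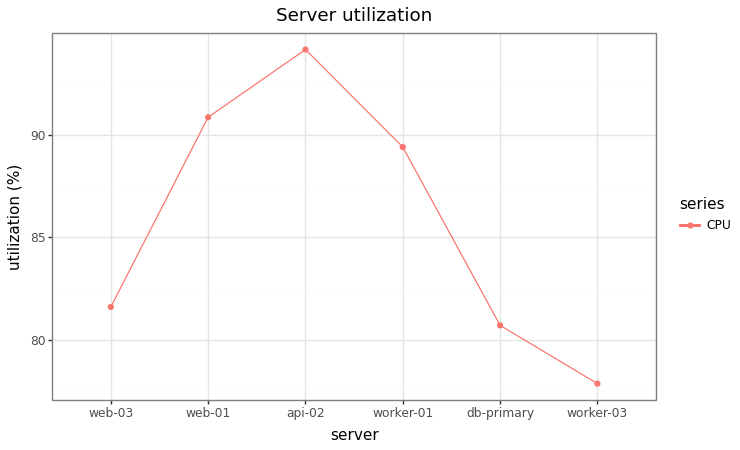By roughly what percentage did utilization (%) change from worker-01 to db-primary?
≈ -11.1%

worker-01 ≈ 90, db-primary ≈ 80; (80 − 90) / 90 ≈ -11.1%.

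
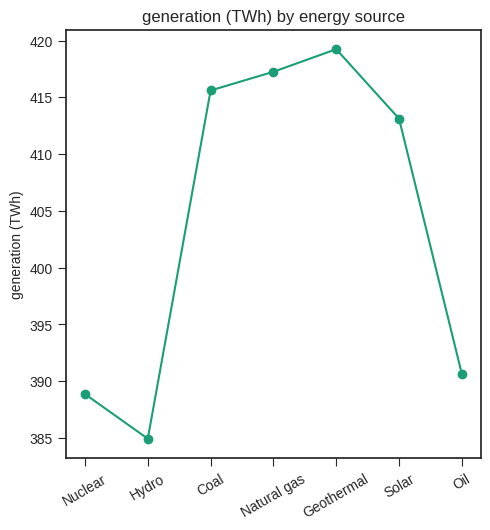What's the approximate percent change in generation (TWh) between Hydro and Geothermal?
Hydro ≈ 385, Geothermal ≈ 420; (420 − 385) / 385 ≈ +9.1%.

≈ +9.1%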